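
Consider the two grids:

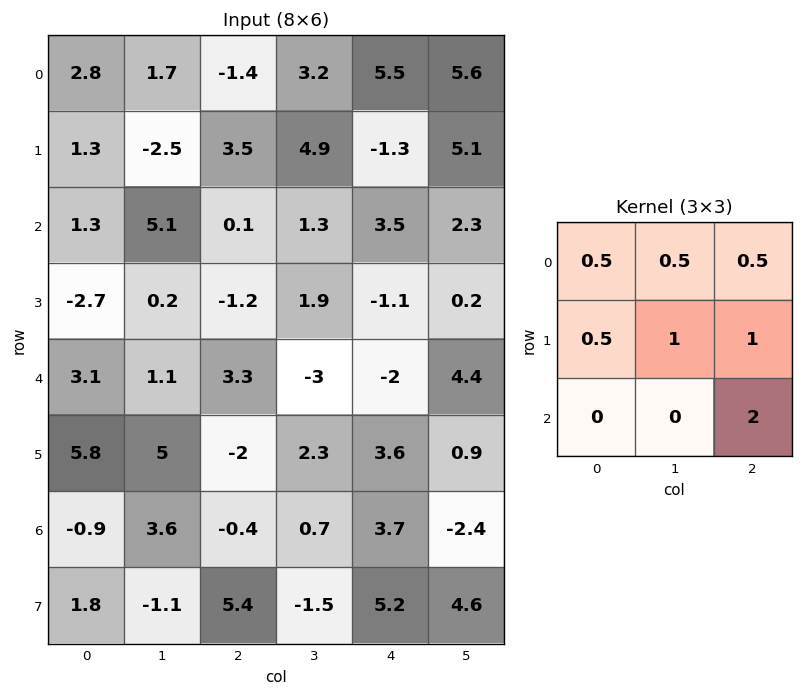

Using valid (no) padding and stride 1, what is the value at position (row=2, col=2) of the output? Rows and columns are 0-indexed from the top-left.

The receptive field on the input at this output position is [0.1 1.3 3.5 / -1.2 1.9 -1.1 / 3.3 -3 -2]. Elementwise product with the kernel and sum: 0.1·0.5 + 1.3·0.5 + 3.5·0.5 + -1.2·0.5 + 1.9·1 + -1.1·1 + -2·2.

-1.35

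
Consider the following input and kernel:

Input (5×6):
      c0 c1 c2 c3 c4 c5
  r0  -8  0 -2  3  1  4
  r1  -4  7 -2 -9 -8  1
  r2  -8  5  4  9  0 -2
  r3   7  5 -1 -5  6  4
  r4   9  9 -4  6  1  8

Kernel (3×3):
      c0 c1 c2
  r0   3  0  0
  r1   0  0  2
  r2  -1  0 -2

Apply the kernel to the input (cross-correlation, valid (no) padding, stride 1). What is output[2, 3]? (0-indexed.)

The receptive field on the input at this output position is [9 0 -2 / -5 6 4 / 6 1 8]. Elementwise product with the kernel and sum: 9·3 + 4·2 + 6·-1 + 8·-2.

13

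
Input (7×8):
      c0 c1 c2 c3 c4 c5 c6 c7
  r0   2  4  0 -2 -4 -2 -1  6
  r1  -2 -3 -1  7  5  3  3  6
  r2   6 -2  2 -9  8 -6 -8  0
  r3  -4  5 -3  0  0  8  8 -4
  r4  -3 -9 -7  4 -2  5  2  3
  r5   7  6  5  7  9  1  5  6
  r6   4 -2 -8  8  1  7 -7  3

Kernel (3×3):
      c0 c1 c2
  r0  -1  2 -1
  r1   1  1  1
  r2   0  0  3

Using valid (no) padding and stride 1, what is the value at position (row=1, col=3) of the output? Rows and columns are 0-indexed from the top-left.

The receptive field on the input at this output position is [7 5 3 / -9 8 -6 / 0 0 8]. Elementwise product with the kernel and sum: 7·-1 + 5·2 + 3·-1 + -9·1 + 8·1 + -6·1 + 8·3.

17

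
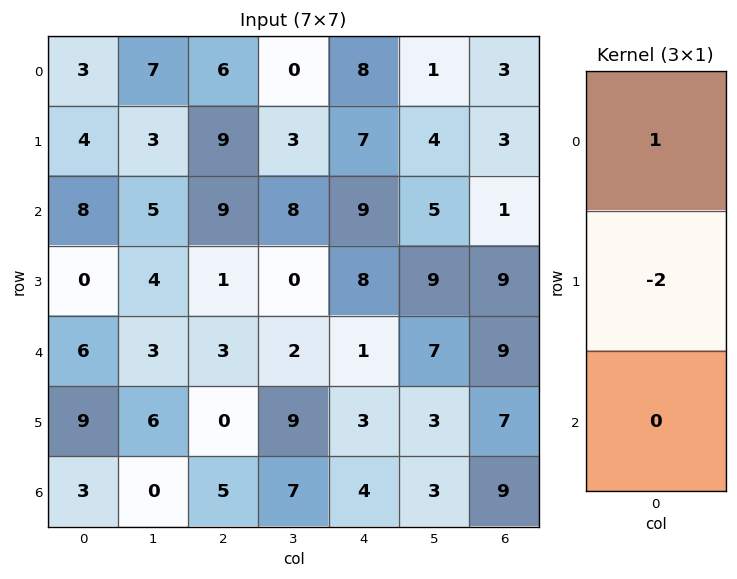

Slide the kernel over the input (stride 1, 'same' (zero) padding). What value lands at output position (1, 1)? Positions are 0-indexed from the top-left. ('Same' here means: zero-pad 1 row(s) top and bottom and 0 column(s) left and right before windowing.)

The receptive field on the zero-padded input at this output position is [7 / 3 / 5]. Elementwise product with the kernel and sum: 7·1 + 3·-2.

1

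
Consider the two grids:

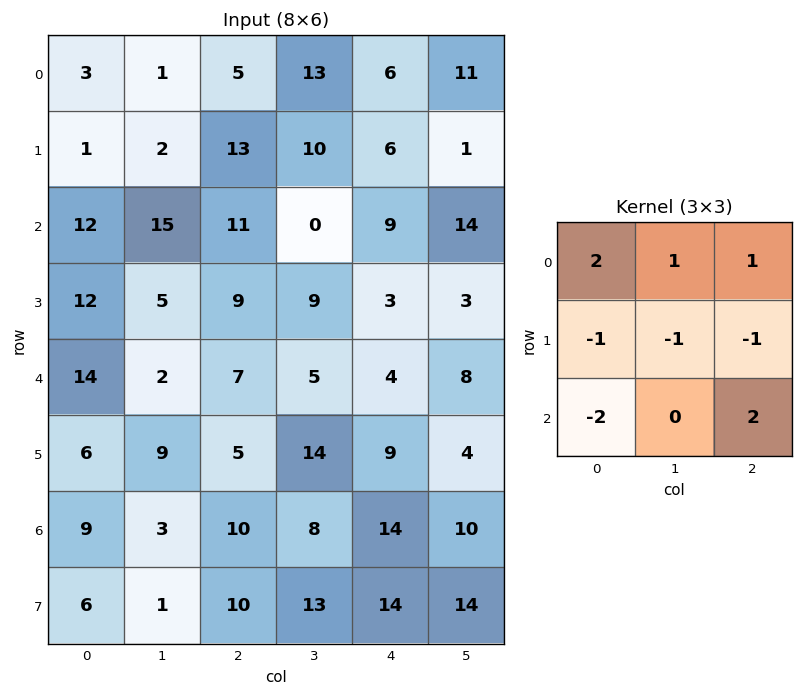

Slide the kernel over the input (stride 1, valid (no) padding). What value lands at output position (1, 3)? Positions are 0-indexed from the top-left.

The receptive field on the input at this output position is [10 6 1 / 0 9 14 / 9 3 3]. Elementwise product with the kernel and sum: 10·2 + 6·1 + 1·1 + 0·-1 + 9·-1 + 14·-1 + 9·-2 + 3·2.

-8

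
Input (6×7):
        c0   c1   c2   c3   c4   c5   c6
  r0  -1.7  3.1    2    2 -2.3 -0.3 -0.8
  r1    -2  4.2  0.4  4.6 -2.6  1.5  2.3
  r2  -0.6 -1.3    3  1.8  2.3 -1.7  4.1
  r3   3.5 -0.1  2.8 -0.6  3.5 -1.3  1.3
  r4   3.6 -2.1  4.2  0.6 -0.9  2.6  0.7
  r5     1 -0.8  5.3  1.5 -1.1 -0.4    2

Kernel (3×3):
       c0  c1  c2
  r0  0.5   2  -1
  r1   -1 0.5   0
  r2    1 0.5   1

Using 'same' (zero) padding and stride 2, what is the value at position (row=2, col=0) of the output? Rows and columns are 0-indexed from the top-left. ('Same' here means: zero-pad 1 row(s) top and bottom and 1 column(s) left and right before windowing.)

8.6

The receptive field on the zero-padded input at this output position is [0 3.5 -0.1 / 0 3.6 -2.1 / 0 1 -0.8]. Elementwise product with the kernel and sum: 0·0.5 + 3.5·2 + -0.1·-1 + 0·-1 + 3.6·0.5 + 0·1 + 1·0.5 + -0.8·1.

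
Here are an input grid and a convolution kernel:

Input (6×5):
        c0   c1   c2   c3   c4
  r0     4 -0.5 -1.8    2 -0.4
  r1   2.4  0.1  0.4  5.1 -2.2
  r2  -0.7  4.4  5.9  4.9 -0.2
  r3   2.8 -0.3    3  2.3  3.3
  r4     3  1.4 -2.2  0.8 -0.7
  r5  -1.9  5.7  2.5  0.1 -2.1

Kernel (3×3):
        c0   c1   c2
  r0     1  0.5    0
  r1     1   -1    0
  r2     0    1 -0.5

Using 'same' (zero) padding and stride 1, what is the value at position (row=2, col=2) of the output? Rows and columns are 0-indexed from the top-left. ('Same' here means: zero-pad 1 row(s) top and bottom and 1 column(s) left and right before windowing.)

0.65

The receptive field on the zero-padded input at this output position is [0.1 0.4 5.1 / 4.4 5.9 4.9 / -0.3 3 2.3]. Elementwise product with the kernel and sum: 0.1·1 + 0.4·0.5 + 4.4·1 + 5.9·-1 + 3·1 + 2.3·-0.5.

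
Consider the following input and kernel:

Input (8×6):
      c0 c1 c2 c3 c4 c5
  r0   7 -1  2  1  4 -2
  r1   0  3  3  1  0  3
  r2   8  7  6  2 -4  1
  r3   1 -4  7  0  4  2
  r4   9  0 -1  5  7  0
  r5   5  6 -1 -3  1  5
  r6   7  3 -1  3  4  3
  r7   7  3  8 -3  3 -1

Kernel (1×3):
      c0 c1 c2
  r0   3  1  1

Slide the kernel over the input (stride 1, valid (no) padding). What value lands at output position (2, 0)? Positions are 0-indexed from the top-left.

37

The receptive field on the input at this output position is [8 7 6]. Elementwise product with the kernel and sum: 8·3 + 7·1 + 6·1.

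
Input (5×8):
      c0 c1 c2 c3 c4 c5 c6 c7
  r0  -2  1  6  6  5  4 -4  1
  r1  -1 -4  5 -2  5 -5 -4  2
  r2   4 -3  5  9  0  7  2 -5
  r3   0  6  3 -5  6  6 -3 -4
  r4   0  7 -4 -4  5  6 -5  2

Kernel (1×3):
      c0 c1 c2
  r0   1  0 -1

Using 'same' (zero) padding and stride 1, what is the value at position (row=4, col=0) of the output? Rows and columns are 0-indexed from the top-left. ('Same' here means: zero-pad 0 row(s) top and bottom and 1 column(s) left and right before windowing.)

The receptive field on the zero-padded input at this output position is [0 0 7]. Elementwise product with the kernel and sum: 0·1 + 7·-1.

-7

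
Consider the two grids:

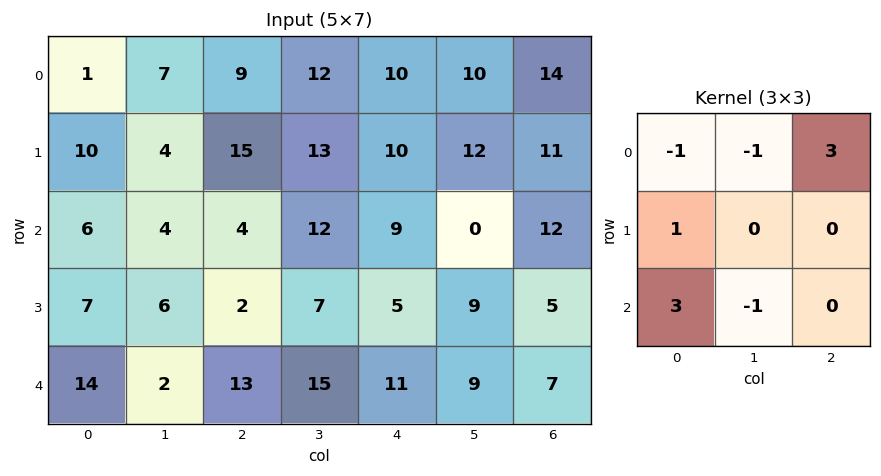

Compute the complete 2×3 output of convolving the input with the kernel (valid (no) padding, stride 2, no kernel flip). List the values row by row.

43 24 59
49 37 56

Output[0,0]: The receptive field on the input at this output position is [1 7 9 / 10 4 15 / 6 4 4]. Elementwise product with the kernel and sum: 1·-1 + 7·-1 + 9·3 + 10·1 + 6·3 + 4·-1.
Output[0,1]: The receptive field on the input at this output position is [9 12 10 / 15 13 10 / 4 12 9]. Elementwise product with the kernel and sum: 9·-1 + 12·-1 + 10·3 + 15·1 + 4·3 + 12·-1.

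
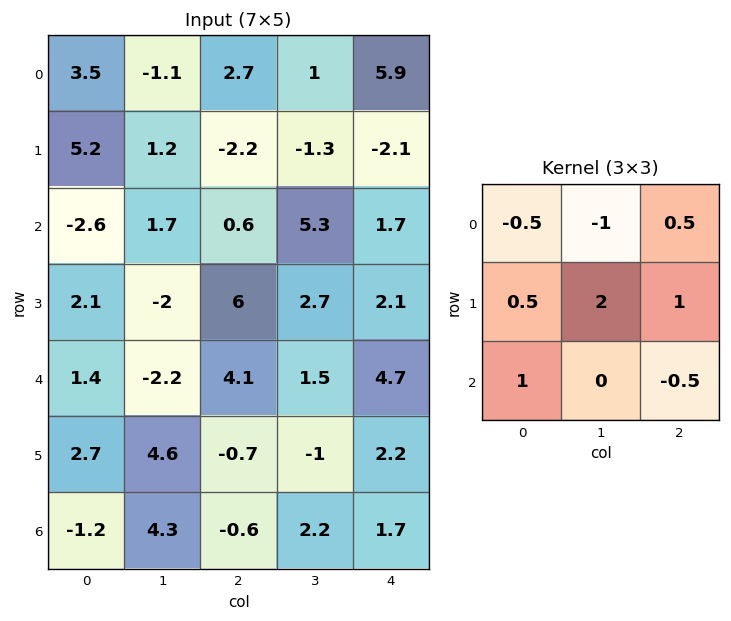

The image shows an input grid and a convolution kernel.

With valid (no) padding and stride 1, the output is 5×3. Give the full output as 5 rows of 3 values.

0.6 -7.7 -5.45
-3.1 4.95 18.9
2.3 11.95 7.5
7.4 10.05 3.3
12.5 0.85 -2.8

Output[0,0]: The receptive field on the input at this output position is [3.5 -1.1 2.7 / 5.2 1.2 -2.2 / -2.6 1.7 0.6]. Elementwise product with the kernel and sum: 3.5·-0.5 + -1.1·-1 + 2.7·0.5 + 5.2·0.5 + 1.2·2 + -2.2·1 + -2.6·1 + 0.6·-0.5.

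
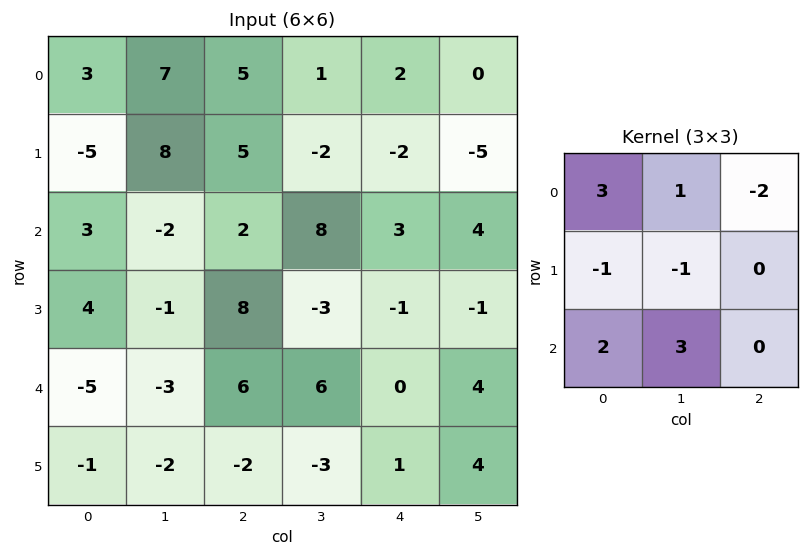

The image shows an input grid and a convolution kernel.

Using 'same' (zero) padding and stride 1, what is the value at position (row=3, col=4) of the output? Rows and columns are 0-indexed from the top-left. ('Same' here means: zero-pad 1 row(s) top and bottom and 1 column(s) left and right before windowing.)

The receptive field on the zero-padded input at this output position is [8 3 4 / -3 -1 -1 / 6 0 4]. Elementwise product with the kernel and sum: 8·3 + 3·1 + 4·-2 + -3·-1 + -1·-1 + 6·2 + 0·3.

35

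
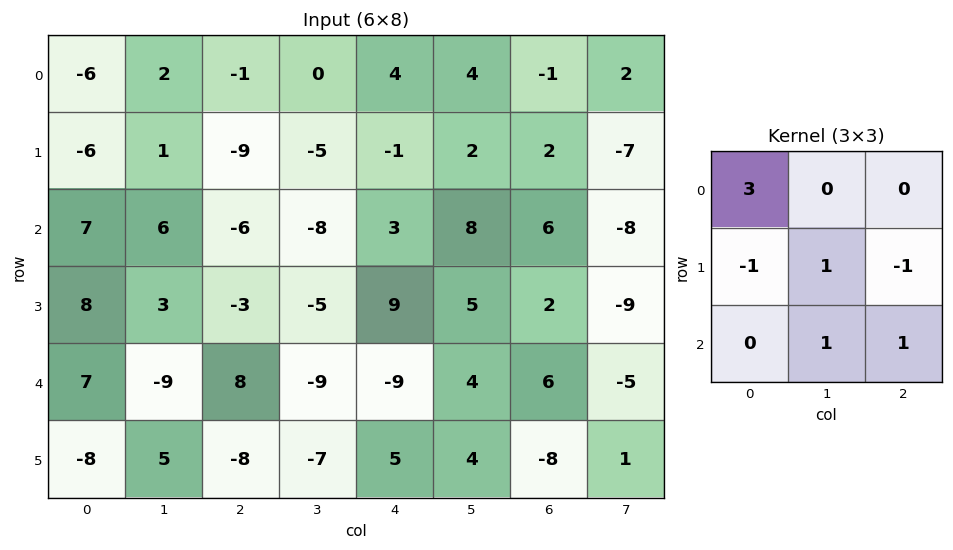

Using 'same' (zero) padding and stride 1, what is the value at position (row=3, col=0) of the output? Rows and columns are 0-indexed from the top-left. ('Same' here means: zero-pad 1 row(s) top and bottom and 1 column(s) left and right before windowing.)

The receptive field on the zero-padded input at this output position is [0 7 6 / 0 8 3 / 0 7 -9]. Elementwise product with the kernel and sum: 0·3 + 0·-1 + 8·1 + 3·-1 + 7·1 + -9·1.

3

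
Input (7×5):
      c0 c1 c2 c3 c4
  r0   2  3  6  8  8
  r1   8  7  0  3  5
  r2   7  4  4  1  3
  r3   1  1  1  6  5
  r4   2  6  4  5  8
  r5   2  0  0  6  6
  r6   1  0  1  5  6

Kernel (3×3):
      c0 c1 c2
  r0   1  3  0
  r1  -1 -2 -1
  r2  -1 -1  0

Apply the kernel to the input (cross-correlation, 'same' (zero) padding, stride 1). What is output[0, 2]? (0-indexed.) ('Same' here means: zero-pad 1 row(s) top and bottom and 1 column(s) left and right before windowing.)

The receptive field on the zero-padded input at this output position is [0 0 0 / 3 6 8 / 7 0 3]. Elementwise product with the kernel and sum: 0·1 + 0·3 + 3·-1 + 6·-2 + 8·-1 + 7·-1 + 0·-1.

-30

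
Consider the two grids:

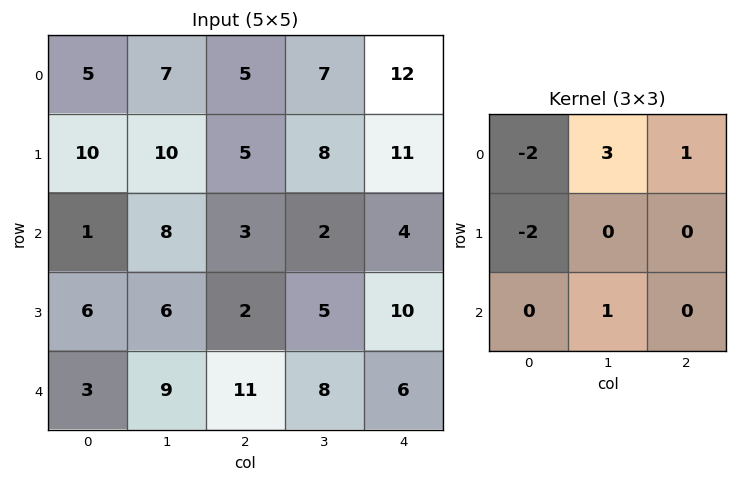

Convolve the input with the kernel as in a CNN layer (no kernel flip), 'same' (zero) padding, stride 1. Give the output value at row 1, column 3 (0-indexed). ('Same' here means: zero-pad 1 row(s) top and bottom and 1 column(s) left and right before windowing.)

15

The receptive field on the zero-padded input at this output position is [5 7 12 / 5 8 11 / 3 2 4]. Elementwise product with the kernel and sum: 5·-2 + 7·3 + 12·1 + 5·-2 + 2·1.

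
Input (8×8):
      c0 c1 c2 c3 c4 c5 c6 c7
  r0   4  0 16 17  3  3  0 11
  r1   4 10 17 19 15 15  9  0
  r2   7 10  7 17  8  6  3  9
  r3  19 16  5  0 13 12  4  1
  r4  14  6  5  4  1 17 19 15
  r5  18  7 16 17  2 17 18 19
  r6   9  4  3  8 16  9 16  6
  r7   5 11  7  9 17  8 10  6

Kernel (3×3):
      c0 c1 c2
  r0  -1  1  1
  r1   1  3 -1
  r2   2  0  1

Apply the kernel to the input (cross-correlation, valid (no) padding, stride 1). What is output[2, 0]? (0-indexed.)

105

The receptive field on the input at this output position is [7 10 7 / 19 16 5 / 14 6 5]. Elementwise product with the kernel and sum: 7·-1 + 10·1 + 7·1 + 19·1 + 16·3 + 5·-1 + 14·2 + 5·1.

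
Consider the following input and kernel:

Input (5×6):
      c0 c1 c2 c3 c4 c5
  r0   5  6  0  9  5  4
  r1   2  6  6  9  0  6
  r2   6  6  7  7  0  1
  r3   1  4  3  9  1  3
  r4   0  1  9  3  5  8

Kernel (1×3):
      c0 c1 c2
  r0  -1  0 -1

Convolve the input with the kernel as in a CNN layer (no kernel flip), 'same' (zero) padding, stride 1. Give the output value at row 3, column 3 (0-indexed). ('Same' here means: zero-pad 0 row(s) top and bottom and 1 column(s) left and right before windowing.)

The receptive field on the zero-padded input at this output position is [3 9 1]. Elementwise product with the kernel and sum: 3·-1 + 1·-1.

-4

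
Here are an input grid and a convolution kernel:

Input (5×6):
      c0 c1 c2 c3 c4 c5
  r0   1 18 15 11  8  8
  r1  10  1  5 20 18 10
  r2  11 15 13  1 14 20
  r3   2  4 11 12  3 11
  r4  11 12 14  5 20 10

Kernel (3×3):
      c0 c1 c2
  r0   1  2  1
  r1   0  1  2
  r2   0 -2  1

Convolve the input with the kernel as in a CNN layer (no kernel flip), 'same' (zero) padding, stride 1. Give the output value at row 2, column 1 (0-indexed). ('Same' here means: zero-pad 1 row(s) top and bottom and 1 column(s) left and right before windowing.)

The receptive field on the zero-padded input at this output position is [10 1 5 / 11 15 13 / 2 4 11]. Elementwise product with the kernel and sum: 10·1 + 1·2 + 5·1 + 15·1 + 13·2 + 4·-2 + 11·1.

61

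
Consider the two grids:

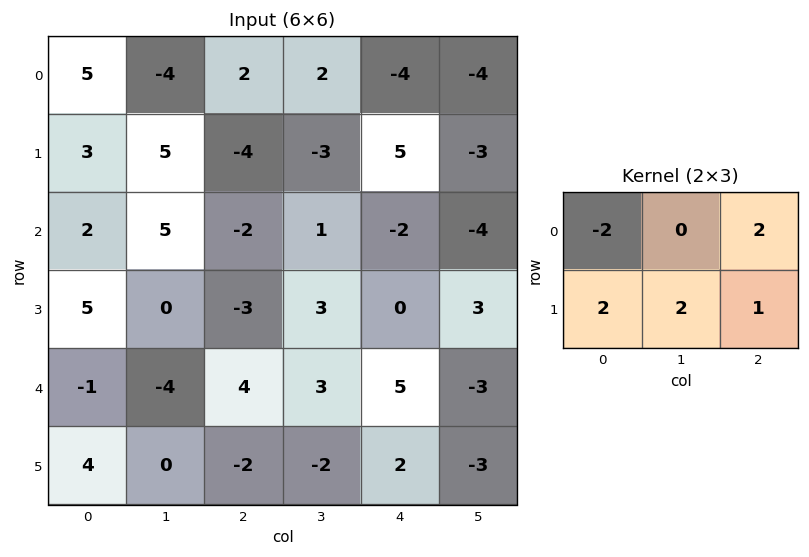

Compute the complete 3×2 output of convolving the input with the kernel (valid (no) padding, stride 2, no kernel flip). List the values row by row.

Output[0,0]: The receptive field on the input at this output position is [5 -4 2 / 3 5 -4]. Elementwise product with the kernel and sum: 5·-2 + 2·2 + 3·2 + 5·2 + -4·1.

6 -21
-1 0
16 -4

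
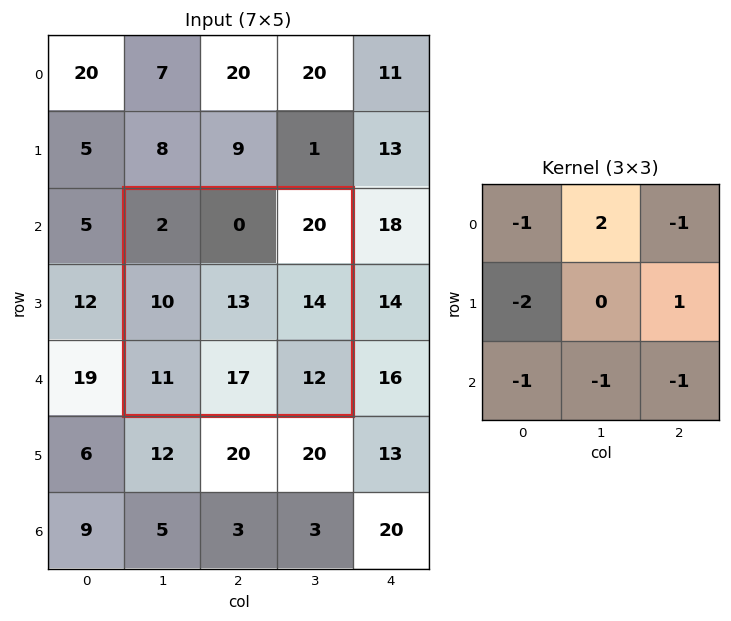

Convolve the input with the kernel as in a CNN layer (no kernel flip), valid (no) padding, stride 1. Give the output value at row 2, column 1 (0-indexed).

-68

The receptive field on the input at this output position is [2 0 20 / 10 13 14 / 11 17 12]. Elementwise product with the kernel and sum: 2·-1 + 0·2 + 20·-1 + 10·-2 + 14·1 + 11·-1 + 17·-1 + 12·-1.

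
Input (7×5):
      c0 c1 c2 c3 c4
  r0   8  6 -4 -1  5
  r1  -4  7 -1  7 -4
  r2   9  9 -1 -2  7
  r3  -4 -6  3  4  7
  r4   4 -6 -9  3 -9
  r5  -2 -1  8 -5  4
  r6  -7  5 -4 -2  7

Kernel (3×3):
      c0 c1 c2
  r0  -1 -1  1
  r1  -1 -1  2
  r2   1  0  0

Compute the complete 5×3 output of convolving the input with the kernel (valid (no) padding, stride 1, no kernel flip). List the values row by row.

Output[0,0]: The receptive field on the input at this output position is [8 6 -4 / -4 7 -1 / 9 9 -1]. Elementwise product with the kernel and sum: 8·-1 + 6·-1 + -4·1 + -4·-1 + 7·-1 + -1·2 + 9·1.

-14 14 -5
-28 -17 10
1 -5 8
-5 27 -4
5 6 -2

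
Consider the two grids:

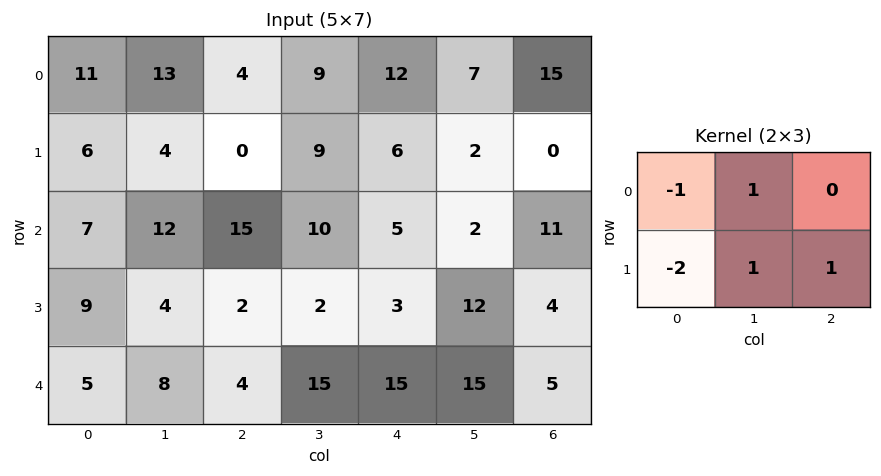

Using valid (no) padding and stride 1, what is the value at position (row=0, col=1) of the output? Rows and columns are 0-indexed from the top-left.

The receptive field on the input at this output position is [13 4 9 / 4 0 9]. Elementwise product with the kernel and sum: 13·-1 + 4·1 + 4·-2 + 0·1 + 9·1.

-8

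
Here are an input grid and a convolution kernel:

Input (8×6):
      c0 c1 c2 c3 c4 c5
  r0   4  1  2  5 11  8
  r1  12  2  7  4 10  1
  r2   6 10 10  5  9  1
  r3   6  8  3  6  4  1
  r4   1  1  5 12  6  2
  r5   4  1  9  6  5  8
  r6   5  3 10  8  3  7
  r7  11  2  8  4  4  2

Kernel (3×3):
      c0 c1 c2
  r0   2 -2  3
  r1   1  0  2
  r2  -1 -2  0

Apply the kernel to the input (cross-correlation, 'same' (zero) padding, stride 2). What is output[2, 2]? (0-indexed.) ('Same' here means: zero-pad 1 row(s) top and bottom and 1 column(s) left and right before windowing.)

7

The receptive field on the zero-padded input at this output position is [6 4 1 / 12 6 2 / 6 5 8]. Elementwise product with the kernel and sum: 6·2 + 4·-2 + 1·3 + 12·1 + 2·2 + 6·-1 + 5·-2.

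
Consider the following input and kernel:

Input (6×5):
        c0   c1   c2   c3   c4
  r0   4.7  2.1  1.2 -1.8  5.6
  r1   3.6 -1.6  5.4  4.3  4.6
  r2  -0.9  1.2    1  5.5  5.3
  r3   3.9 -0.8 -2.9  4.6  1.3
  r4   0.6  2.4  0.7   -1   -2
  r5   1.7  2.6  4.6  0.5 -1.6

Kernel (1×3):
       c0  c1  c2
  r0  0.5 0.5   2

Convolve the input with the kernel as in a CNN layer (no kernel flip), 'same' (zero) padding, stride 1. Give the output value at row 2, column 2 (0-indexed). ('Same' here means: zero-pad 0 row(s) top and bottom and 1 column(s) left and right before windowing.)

12.1

The receptive field on the zero-padded input at this output position is [1.2 1 5.5]. Elementwise product with the kernel and sum: 1.2·0.5 + 1·0.5 + 5.5·2.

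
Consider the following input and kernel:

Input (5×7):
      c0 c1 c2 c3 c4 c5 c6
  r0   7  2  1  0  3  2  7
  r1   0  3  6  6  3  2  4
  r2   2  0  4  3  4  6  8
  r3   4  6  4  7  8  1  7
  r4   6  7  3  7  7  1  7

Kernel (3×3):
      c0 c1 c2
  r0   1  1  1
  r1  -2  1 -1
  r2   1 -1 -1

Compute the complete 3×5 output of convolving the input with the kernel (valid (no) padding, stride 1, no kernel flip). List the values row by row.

Output[0,0]: The receptive field on the input at this output position is [7 2 1 / 0 3 6 / 2 0 4]. Elementwise product with the kernel and sum: 7·1 + 2·1 + 1·1 + 0·-2 + 3·1 + 6·-1 + 2·1 + 0·-1 + 4·-1.
Output[0,1]: The receptive field on the input at this output position is [2 1 0 / 3 6 6 / 0 4 3]. Elementwise product with the kernel and sum: 2·1 + 1·1 + 0·1 + 3·-2 + 6·1 + 6·-1 + 0·1 + 4·-1 + 3·-1.

5 -10 -8 -13 -6
-5 11 -5 1 -1
-4 -11 -9 5 -5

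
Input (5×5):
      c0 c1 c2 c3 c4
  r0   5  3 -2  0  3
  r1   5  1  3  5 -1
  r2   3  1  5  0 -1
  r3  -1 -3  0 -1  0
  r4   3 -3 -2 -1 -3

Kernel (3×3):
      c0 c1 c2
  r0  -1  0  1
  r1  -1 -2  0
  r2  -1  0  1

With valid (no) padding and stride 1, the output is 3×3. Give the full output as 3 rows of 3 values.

Output[0,0]: The receptive field on the input at this output position is [5 3 -2 / 5 1 3 / 3 1 5]. Elementwise product with the kernel and sum: 5·-1 + -2·1 + 5·-1 + 1·-2 + 3·-1 + 5·1.
Output[0,1]: The receptive field on the input at this output position is [3 -2 0 / 1 3 5 / 1 5 0]. Elementwise product with the kernel and sum: 3·-1 + 0·1 + 1·-1 + 3·-2 + 1·-1 + 0·1.

-12 -11 -14
-6 -5 -9
4 4 -5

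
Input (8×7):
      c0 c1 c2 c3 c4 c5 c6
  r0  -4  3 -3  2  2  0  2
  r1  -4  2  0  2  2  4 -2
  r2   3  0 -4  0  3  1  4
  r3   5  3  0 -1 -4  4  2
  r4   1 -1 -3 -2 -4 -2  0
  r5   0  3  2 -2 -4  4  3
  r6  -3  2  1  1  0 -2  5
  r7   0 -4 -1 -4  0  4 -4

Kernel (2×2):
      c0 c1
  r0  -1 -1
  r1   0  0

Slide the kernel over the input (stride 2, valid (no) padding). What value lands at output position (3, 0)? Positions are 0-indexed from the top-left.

The receptive field on the input at this output position is [-3 2 / 0 -4]. Elementwise product with the kernel and sum: -3·-1 + 2·-1.

1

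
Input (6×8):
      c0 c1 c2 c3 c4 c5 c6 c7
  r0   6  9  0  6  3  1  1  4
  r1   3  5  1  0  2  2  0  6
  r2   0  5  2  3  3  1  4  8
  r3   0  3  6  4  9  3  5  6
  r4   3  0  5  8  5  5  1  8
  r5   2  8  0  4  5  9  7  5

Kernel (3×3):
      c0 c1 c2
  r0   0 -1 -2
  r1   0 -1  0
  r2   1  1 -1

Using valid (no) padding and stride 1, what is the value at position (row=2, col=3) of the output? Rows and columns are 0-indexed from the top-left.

The receptive field on the input at this output position is [3 3 1 / 4 9 3 / 8 5 5]. Elementwise product with the kernel and sum: 3·-1 + 1·-2 + 9·-1 + 8·1 + 5·1 + 5·-1.

-6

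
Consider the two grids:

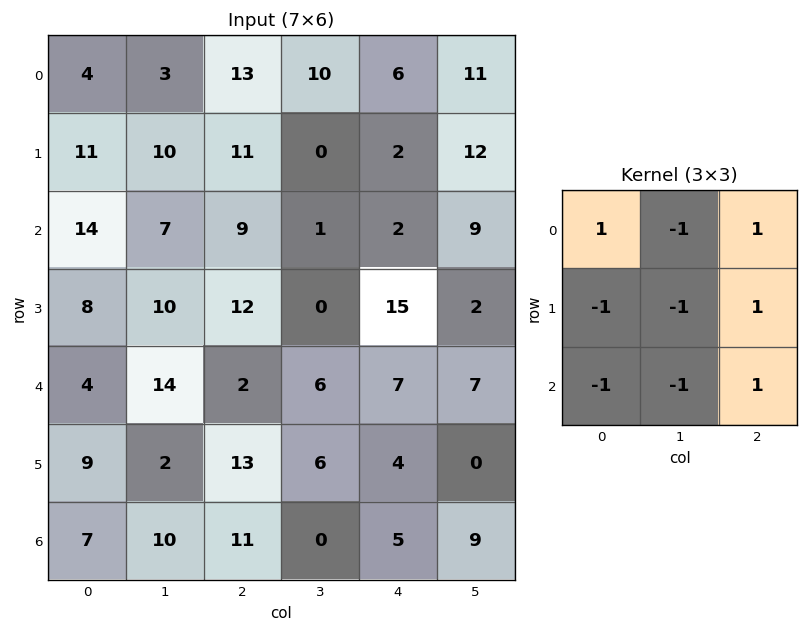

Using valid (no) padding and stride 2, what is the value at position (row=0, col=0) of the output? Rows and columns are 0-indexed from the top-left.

The receptive field on the input at this output position is [4 3 13 / 11 10 11 / 14 7 9]. Elementwise product with the kernel and sum: 4·1 + 3·-1 + 13·1 + 11·-1 + 10·-1 + 11·1 + 14·-1 + 7·-1 + 9·1.

-8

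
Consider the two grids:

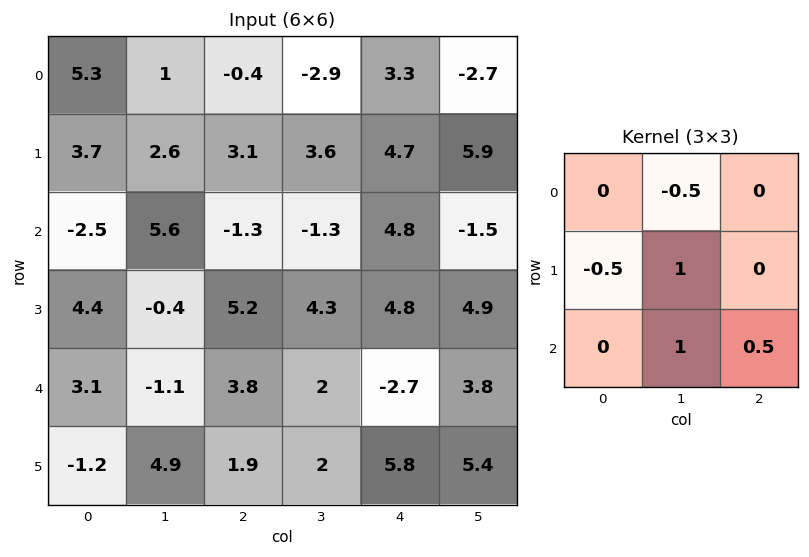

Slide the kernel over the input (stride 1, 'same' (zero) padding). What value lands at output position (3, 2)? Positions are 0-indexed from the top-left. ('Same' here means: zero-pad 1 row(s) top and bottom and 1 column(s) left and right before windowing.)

The receptive field on the zero-padded input at this output position is [5.6 -1.3 -1.3 / -0.4 5.2 4.3 / -1.1 3.8 2]. Elementwise product with the kernel and sum: -1.3·-0.5 + -0.4·-0.5 + 5.2·1 + 3.8·1 + 2·0.5.

10.85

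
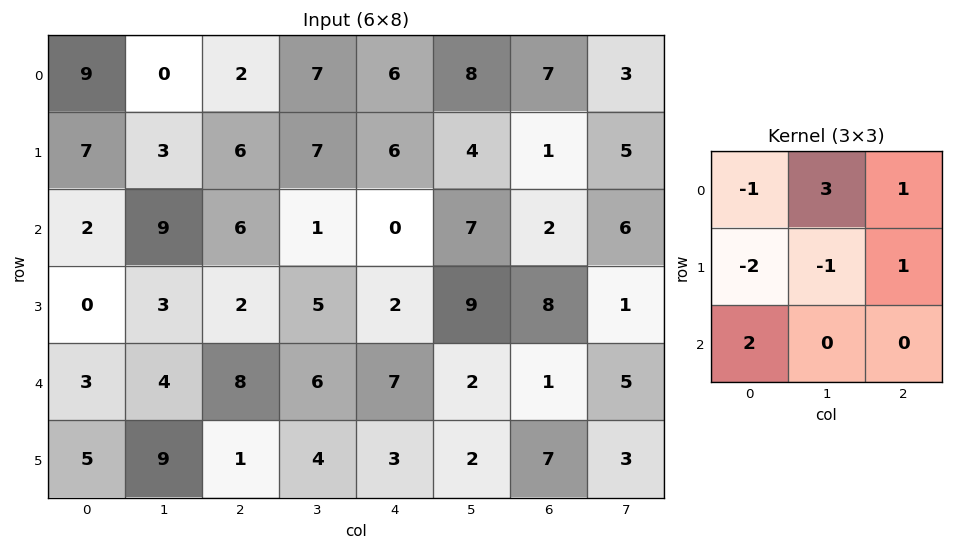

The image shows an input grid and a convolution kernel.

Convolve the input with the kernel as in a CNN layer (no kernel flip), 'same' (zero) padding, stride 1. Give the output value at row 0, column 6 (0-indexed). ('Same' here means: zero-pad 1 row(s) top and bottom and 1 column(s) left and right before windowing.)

-12

The receptive field on the zero-padded input at this output position is [0 0 0 / 8 7 3 / 4 1 5]. Elementwise product with the kernel and sum: 0·-1 + 0·3 + 0·1 + 8·-2 + 7·-1 + 3·1 + 4·2.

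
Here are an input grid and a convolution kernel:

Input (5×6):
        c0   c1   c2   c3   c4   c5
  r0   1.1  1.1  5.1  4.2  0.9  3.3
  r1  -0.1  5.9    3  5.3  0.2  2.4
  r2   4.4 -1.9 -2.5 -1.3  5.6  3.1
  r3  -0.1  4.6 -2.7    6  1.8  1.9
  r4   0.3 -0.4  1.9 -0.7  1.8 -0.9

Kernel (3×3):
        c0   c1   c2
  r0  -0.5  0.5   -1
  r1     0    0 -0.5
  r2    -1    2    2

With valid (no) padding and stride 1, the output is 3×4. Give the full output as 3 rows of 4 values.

Output[0,0]: The receptive field on the input at this output position is [1.1 1.1 5.1 / -0.1 5.9 3 / 4.4 -1.9 -2.5]. Elementwise product with the kernel and sum: 1.1·-0.5 + 1.1·0.5 + 5.1·-1 + 3·-0.5 + 4.4·-1 + -1.9·2 + -2.5·2.
Output[0,1]: The receptive field on the input at this output position is [1.1 5.1 4.2 / 5.9 3 5.3 / -1.9 -2.5 -1.3]. Elementwise product with the kernel and sum: 1.1·-0.5 + 5.1·0.5 + 4.2·-1 + 5.3·-0.5 + -1.9·-1 + -2.5·2 + -1.3·2.

-19.8 -10.55 9.65 12.55
5.15 -4.1 16.45 -5.1
3.4 0.8 -5.6 1.9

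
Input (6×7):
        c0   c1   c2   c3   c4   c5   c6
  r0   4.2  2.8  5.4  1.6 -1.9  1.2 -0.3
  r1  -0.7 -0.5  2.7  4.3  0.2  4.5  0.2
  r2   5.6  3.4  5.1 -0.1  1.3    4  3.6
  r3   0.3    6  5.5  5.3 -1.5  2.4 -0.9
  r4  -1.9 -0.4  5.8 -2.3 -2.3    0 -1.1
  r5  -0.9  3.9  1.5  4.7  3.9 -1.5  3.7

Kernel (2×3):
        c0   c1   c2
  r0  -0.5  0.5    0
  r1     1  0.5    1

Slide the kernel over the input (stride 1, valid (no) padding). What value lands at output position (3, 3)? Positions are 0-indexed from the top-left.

The receptive field on the input at this output position is [5.3 -1.5 2.4 / -2.3 -2.3 0]. Elementwise product with the kernel and sum: 5.3·-0.5 + -1.5·0.5 + -2.3·1 + -2.3·0.5 + 0·1.

-6.85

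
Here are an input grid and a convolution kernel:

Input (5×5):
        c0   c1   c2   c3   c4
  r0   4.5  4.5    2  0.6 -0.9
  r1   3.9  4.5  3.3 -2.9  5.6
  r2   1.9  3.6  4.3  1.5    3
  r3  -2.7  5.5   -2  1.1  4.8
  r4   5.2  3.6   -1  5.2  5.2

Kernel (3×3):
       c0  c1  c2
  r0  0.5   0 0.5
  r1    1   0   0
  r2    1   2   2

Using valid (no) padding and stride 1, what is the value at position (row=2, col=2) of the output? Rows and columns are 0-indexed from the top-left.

21.45

The receptive field on the input at this output position is [4.3 1.5 3 / -2 1.1 4.8 / -1 5.2 5.2]. Elementwise product with the kernel and sum: 4.3·0.5 + 3·0.5 + -2·1 + -1·1 + 5.2·2 + 5.2·2.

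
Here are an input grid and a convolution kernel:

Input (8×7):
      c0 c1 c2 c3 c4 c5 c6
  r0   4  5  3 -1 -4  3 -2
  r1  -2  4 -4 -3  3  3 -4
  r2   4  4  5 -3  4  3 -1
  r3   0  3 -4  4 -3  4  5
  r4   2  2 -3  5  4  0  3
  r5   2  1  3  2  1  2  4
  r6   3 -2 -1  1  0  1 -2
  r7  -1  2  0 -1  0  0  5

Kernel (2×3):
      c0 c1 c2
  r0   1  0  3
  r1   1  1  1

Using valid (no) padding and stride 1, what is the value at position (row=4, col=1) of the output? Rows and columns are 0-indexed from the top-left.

The receptive field on the input at this output position is [2 -3 5 / 1 3 2]. Elementwise product with the kernel and sum: 2·1 + 5·3 + 1·1 + 3·1 + 2·1.

23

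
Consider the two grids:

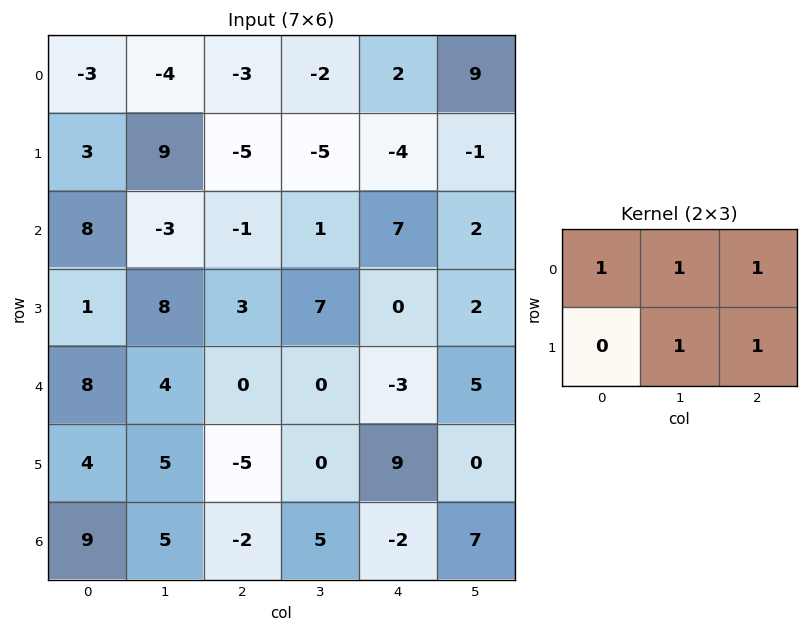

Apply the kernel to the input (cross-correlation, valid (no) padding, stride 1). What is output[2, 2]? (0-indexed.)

14

The receptive field on the input at this output position is [-1 1 7 / 3 7 0]. Elementwise product with the kernel and sum: -1·1 + 1·1 + 7·1 + 7·1 + 0·1.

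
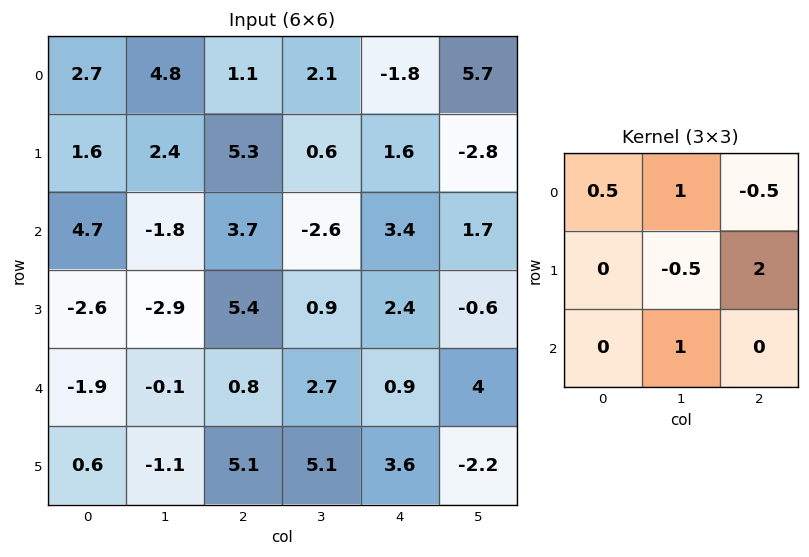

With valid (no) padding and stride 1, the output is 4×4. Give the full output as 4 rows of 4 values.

Output[0,0]: The receptive field on the input at this output position is [2.7 4.8 1.1 / 1.6 2.4 5.3 / 4.7 -1.8 3.7]. Elementwise product with the kernel and sum: 2.7·0.5 + 4.8·1 + 1.1·-0.5 + 2.4·-0.5 + 5.3·2 + -1.8·1.
Output[0,1]: The receptive field on the input at this output position is [4.8 1.1 2.1 / 2.4 5.3 0.6 / -1.8 3.7 -2.6]. Elementwise product with the kernel and sum: 4.8·0.5 + 1.1·1 + 2.1·-0.5 + 5.3·-0.5 + 0.6·2 + 3.7·1.

13.2 4.7 3.85 -6.6
5.95 4.55 11.45 7.4
10.85 4 4.6 -0.25
-6.35 13.6 7.95 14.3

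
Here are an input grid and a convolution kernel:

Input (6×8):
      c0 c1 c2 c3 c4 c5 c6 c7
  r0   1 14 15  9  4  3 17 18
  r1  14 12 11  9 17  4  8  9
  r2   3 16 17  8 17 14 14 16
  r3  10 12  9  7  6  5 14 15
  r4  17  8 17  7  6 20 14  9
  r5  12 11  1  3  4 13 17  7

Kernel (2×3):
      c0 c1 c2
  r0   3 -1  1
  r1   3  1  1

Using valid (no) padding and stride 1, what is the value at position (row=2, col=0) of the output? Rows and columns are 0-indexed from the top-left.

61

The receptive field on the input at this output position is [3 16 17 / 10 12 9]. Elementwise product with the kernel and sum: 3·3 + 16·-1 + 17·1 + 10·3 + 12·1 + 9·1.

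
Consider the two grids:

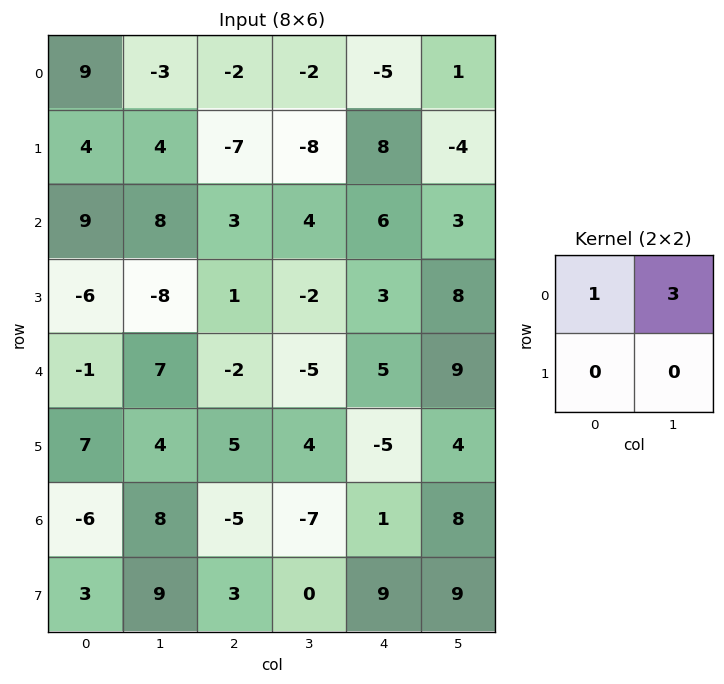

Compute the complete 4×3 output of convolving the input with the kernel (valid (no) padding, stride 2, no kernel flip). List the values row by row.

Output[0,0]: The receptive field on the input at this output position is [9 -3 / 4 4]. Elementwise product with the kernel and sum: 9·1 + -3·3.

0 -8 -2
33 15 15
20 -17 32
18 -26 25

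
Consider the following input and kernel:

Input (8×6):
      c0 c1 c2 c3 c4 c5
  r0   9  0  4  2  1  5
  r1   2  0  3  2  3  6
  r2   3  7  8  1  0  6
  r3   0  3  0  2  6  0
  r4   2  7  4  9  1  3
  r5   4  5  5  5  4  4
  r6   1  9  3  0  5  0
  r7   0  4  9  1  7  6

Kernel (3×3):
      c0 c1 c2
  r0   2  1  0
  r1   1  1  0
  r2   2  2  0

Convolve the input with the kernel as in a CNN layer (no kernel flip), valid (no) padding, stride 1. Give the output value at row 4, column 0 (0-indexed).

The receptive field on the input at this output position is [2 7 4 / 4 5 5 / 1 9 3]. Elementwise product with the kernel and sum: 2·2 + 7·1 + 4·1 + 5·1 + 1·2 + 9·2.

40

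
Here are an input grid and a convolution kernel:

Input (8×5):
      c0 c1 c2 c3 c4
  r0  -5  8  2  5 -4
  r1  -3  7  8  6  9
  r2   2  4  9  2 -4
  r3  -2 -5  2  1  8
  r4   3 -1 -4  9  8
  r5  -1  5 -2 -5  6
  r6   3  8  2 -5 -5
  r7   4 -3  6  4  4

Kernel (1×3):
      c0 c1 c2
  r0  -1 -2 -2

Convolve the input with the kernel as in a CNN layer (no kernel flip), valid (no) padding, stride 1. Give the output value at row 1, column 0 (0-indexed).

The receptive field on the input at this output position is [-3 7 8]. Elementwise product with the kernel and sum: -3·-1 + 7·-2 + 8·-2.

-27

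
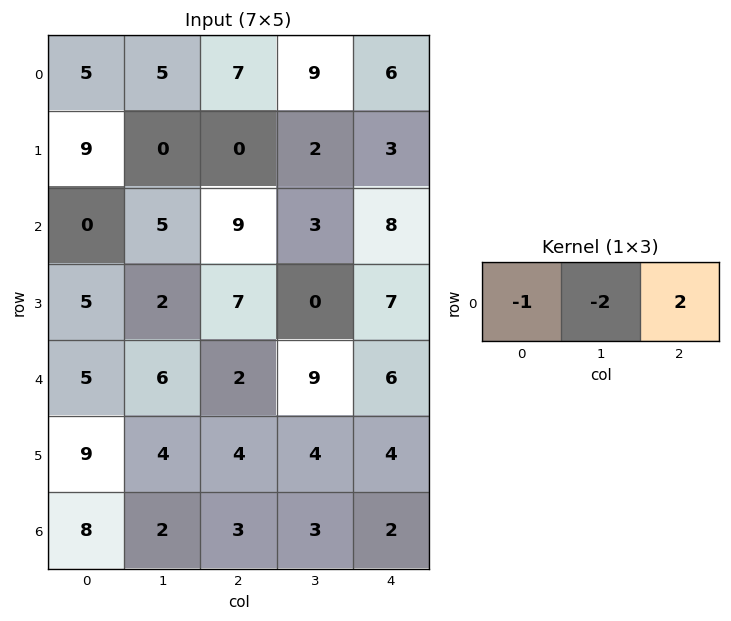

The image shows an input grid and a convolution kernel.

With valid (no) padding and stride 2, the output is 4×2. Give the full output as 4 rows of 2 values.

Output[0,0]: The receptive field on the input at this output position is [5 5 7]. Elementwise product with the kernel and sum: 5·-1 + 5·-2 + 7·2.

-1 -13
8 1
-13 -8
-6 -5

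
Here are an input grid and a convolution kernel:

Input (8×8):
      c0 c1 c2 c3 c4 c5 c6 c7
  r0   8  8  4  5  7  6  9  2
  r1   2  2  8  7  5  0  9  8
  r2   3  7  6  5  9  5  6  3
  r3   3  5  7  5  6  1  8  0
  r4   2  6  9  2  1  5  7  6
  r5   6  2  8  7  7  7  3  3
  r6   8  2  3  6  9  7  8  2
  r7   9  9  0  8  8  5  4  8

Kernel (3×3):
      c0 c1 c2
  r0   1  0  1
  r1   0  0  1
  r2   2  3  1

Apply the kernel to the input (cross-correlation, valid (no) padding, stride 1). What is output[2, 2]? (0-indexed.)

46

The receptive field on the input at this output position is [6 5 9 / 7 5 6 / 9 2 1]. Elementwise product with the kernel and sum: 6·1 + 9·1 + 6·1 + 9·2 + 2·3 + 1·1.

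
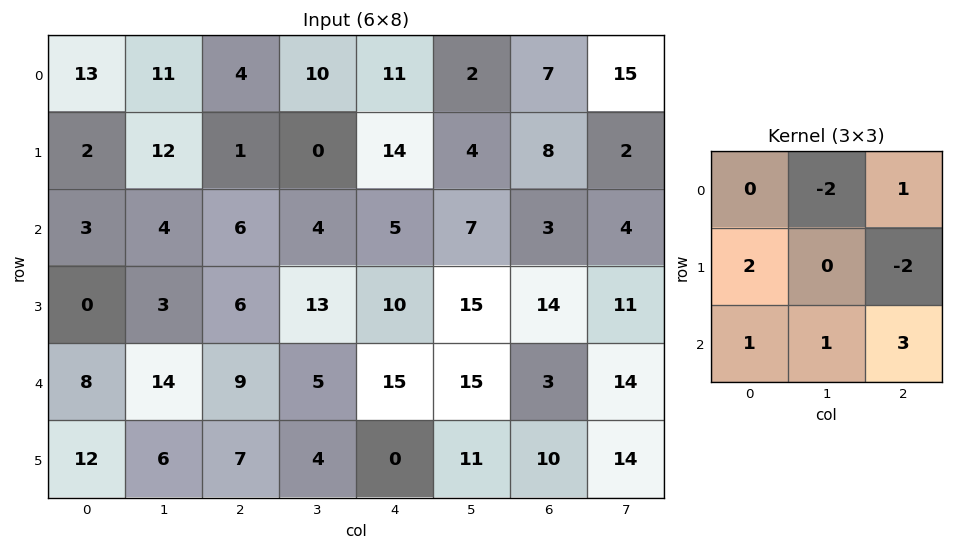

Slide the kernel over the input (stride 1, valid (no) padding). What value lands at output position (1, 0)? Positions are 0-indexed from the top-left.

The receptive field on the input at this output position is [2 12 1 / 3 4 6 / 0 3 6]. Elementwise product with the kernel and sum: 12·-2 + 1·1 + 3·2 + 6·-2 + 0·1 + 3·1 + 6·3.

-8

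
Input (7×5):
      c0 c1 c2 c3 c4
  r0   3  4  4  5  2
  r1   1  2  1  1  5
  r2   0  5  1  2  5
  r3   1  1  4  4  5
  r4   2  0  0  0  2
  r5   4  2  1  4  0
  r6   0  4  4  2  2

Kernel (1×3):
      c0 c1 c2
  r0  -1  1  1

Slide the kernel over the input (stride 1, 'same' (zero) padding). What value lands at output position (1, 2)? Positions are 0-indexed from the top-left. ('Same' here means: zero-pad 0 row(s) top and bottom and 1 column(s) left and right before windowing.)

0

The receptive field on the zero-padded input at this output position is [2 1 1]. Elementwise product with the kernel and sum: 2·-1 + 1·1 + 1·1.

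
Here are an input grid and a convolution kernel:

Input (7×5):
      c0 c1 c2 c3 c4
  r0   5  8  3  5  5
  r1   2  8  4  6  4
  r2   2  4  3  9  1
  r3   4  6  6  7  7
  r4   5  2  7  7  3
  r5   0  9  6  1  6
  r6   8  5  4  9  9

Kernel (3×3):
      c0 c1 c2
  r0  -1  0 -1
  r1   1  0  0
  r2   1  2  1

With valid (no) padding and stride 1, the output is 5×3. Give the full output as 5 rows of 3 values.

Output[0,0]: The receptive field on the input at this output position is [5 8 3 / 2 8 4 / 2 4 3]. Elementwise product with the kernel and sum: 5·-1 + 3·-1 + 2·1 + 2·1 + 4·2 + 3·1.

7 14 18
18 15 22
15 16 26
19 11 8
10 22 27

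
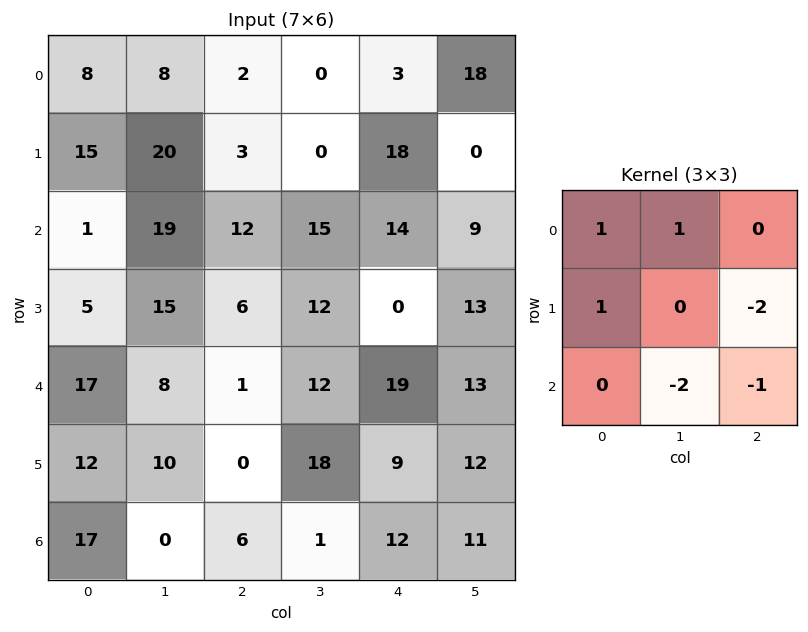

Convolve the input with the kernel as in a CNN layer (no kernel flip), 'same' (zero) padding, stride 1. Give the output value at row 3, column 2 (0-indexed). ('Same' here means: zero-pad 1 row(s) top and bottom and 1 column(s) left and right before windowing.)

8

The receptive field on the zero-padded input at this output position is [19 12 15 / 15 6 12 / 8 1 12]. Elementwise product with the kernel and sum: 19·1 + 12·1 + 15·1 + 12·-2 + 1·-2 + 12·-1.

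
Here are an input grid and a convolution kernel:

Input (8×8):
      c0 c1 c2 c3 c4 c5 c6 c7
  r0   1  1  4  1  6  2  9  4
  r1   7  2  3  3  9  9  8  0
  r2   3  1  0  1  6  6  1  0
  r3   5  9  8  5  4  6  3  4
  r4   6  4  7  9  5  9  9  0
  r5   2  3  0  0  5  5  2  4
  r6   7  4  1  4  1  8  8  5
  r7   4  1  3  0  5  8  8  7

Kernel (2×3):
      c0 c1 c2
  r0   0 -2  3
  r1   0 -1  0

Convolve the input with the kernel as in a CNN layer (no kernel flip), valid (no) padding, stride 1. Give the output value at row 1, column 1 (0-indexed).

The receptive field on the input at this output position is [2 3 3 / 1 0 1]. Elementwise product with the kernel and sum: 3·-2 + 3·3 + 0·-1.

3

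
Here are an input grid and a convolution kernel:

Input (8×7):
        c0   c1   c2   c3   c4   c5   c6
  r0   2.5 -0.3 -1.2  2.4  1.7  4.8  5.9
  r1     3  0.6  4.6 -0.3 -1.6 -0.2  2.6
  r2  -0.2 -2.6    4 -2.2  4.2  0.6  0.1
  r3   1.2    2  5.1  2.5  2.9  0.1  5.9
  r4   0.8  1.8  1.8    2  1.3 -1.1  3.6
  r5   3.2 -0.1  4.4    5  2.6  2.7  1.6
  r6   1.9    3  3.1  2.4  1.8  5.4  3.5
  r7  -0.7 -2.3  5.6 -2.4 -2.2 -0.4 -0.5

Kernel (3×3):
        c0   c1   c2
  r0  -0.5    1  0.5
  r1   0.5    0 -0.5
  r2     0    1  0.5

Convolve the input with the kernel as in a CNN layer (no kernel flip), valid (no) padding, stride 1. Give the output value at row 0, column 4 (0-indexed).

The receptive field on the input at this output position is [1.7 4.8 5.9 / -1.6 -0.2 2.6 / 4.2 0.6 0.1]. Elementwise product with the kernel and sum: 1.7·-0.5 + 4.8·1 + 5.9·0.5 + -1.6·0.5 + 2.6·-0.5 + 0.6·1 + 0.1·0.5.

5.45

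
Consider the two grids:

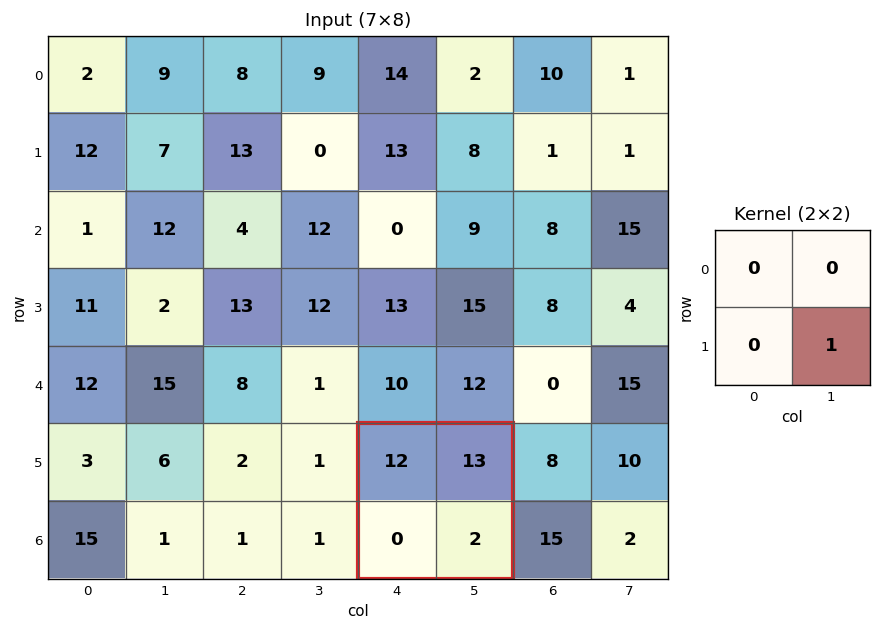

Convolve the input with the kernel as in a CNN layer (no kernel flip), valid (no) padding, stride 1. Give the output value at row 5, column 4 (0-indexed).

The receptive field on the input at this output position is [12 13 / 0 2]. Elementwise product with the kernel and sum: 2·1.

2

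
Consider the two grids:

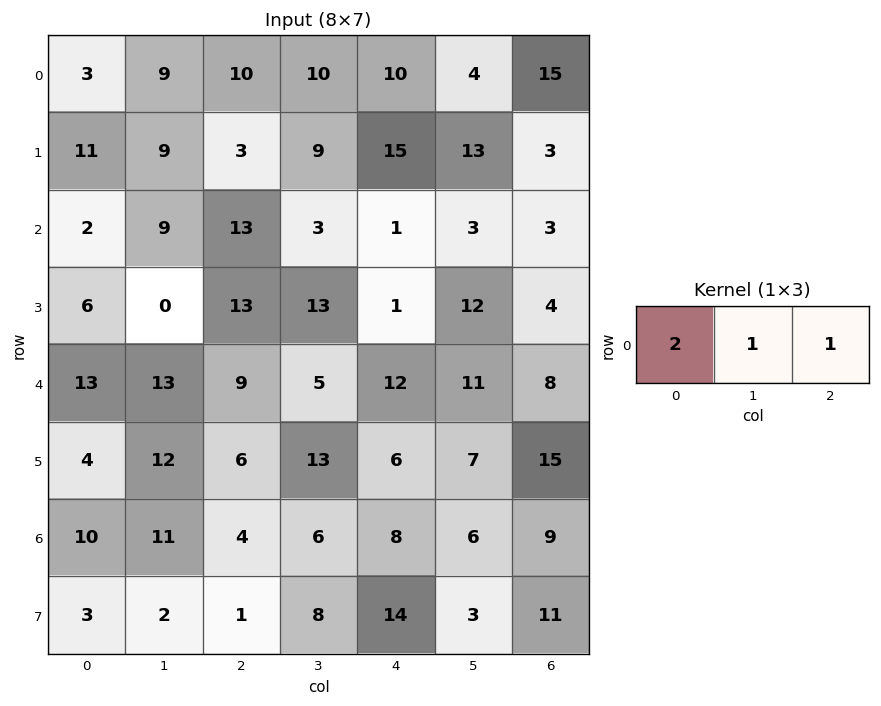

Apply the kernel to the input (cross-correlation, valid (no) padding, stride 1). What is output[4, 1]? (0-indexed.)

40

The receptive field on the input at this output position is [13 9 5]. Elementwise product with the kernel and sum: 13·2 + 9·1 + 5·1.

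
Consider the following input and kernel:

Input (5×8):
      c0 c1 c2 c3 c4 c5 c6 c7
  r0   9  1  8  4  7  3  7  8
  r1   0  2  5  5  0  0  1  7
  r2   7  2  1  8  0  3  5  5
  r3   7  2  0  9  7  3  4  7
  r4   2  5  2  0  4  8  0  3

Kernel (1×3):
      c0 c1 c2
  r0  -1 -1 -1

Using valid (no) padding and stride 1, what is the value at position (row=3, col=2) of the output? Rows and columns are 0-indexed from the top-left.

-16

The receptive field on the input at this output position is [0 9 7]. Elementwise product with the kernel and sum: 0·-1 + 9·-1 + 7·-1.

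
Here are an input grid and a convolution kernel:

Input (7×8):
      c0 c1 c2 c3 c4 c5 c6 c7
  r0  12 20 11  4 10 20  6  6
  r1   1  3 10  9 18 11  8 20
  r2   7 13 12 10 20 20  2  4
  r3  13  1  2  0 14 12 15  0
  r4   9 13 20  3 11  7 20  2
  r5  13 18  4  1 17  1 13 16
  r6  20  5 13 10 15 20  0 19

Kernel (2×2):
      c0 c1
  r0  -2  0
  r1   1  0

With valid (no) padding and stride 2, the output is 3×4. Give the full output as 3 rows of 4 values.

Output[0,0]: The receptive field on the input at this output position is [12 20 / 1 3]. Elementwise product with the kernel and sum: 12·-2 + 1·1.
Output[0,1]: The receptive field on the input at this output position is [11 4 / 10 9]. Elementwise product with the kernel and sum: 11·-2 + 10·1.

-23 -12 -2 -4
-1 -22 -26 11
-5 -36 -5 -27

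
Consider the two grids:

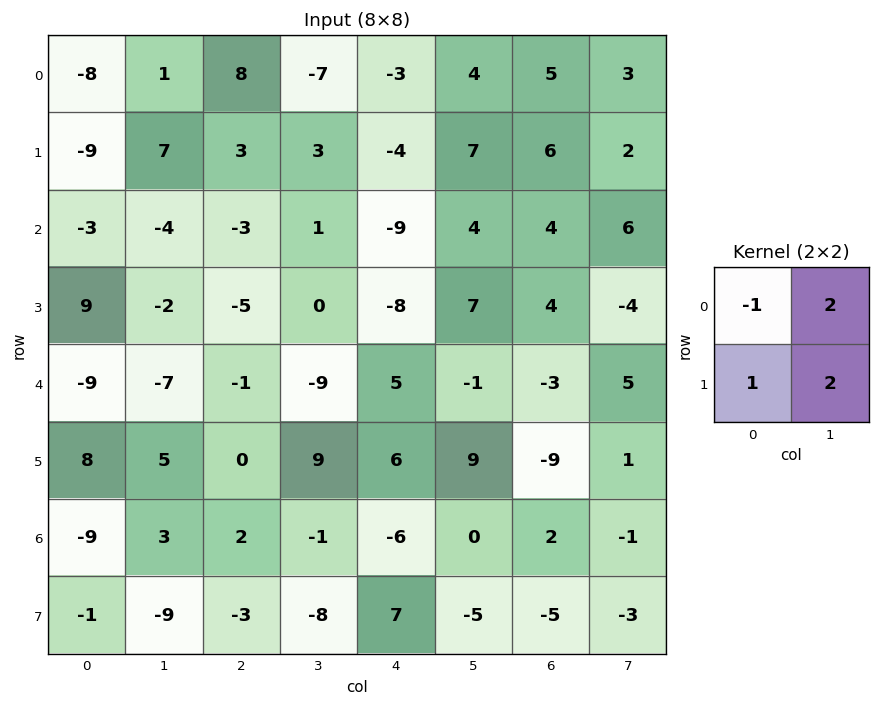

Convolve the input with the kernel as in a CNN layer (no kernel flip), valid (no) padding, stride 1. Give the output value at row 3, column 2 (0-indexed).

-14

The receptive field on the input at this output position is [-5 0 / -1 -9]. Elementwise product with the kernel and sum: -5·-1 + 0·2 + -1·1 + -9·2.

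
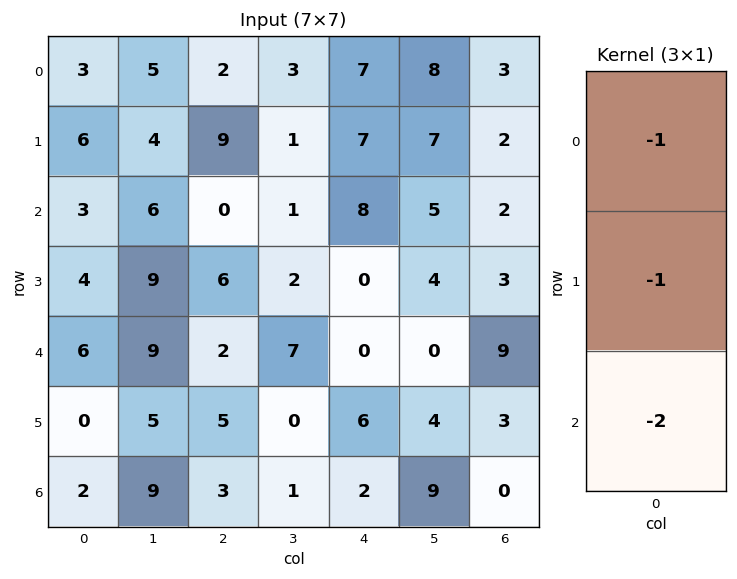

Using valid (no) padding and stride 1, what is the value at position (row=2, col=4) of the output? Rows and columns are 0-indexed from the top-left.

-8

The receptive field on the input at this output position is [8 / 0 / 0]. Elementwise product with the kernel and sum: 8·-1 + 0·-1 + 0·-2.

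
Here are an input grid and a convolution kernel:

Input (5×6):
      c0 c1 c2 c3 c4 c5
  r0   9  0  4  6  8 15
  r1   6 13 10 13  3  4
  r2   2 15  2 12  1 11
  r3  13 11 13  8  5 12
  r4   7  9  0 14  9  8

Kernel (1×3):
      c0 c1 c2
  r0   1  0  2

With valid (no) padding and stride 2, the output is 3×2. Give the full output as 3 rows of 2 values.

17 20
6 4
7 18

Output[0,0]: The receptive field on the input at this output position is [9 0 4]. Elementwise product with the kernel and sum: 9·1 + 4·2.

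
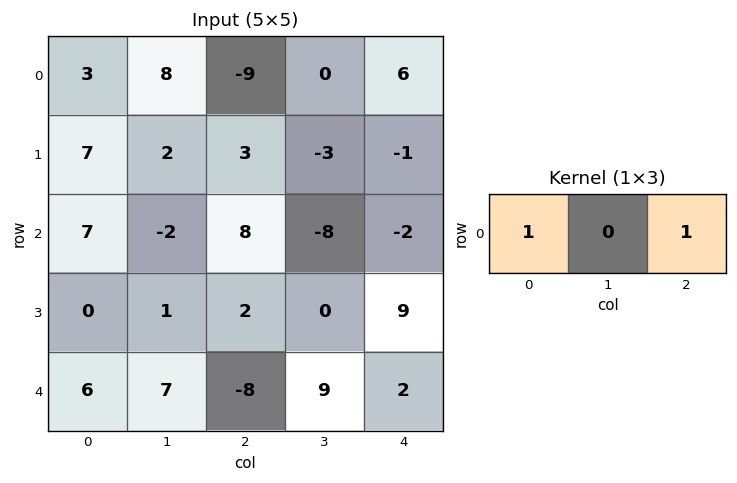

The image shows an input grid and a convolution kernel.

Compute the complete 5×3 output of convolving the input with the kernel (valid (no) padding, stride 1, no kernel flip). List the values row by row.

-6 8 -3
10 -1 2
15 -10 6
2 1 11
-2 16 -6

Output[0,0]: The receptive field on the input at this output position is [3 8 -9]. Elementwise product with the kernel and sum: 3·1 + -9·1.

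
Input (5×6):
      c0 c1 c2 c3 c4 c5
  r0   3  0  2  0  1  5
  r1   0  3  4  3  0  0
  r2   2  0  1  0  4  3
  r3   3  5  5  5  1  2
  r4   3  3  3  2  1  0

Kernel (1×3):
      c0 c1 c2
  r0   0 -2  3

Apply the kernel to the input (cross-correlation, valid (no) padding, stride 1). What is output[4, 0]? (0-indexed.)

The receptive field on the input at this output position is [3 3 3]. Elementwise product with the kernel and sum: 3·-2 + 3·3.

3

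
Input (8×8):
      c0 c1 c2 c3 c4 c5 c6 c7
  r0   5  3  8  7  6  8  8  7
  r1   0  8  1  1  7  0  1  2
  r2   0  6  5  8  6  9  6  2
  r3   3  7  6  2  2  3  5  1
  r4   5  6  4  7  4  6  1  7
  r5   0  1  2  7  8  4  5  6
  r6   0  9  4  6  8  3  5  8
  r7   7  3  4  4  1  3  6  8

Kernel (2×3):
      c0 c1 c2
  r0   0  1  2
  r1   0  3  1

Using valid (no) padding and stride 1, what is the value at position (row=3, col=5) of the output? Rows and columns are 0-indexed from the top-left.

17

The receptive field on the input at this output position is [3 5 1 / 6 1 7]. Elementwise product with the kernel and sum: 5·1 + 1·2 + 1·3 + 7·1.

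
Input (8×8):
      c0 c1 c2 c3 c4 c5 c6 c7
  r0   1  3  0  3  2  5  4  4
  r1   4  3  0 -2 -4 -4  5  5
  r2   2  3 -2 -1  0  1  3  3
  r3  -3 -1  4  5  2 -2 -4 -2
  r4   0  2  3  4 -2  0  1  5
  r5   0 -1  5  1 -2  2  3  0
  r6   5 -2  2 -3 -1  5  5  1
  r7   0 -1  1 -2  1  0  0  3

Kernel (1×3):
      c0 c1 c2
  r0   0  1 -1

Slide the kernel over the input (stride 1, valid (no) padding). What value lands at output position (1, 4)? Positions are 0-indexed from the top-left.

The receptive field on the input at this output position is [-4 -4 5]. Elementwise product with the kernel and sum: -4·1 + 5·-1.

-9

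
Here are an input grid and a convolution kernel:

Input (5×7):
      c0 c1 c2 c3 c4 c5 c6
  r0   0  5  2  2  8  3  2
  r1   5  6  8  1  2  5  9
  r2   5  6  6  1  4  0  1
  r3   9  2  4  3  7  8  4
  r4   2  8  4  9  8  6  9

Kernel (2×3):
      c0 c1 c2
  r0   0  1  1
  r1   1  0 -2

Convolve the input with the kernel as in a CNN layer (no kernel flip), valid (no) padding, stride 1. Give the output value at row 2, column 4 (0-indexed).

0

The receptive field on the input at this output position is [4 0 1 / 7 8 4]. Elementwise product with the kernel and sum: 0·1 + 1·1 + 7·1 + 4·-2.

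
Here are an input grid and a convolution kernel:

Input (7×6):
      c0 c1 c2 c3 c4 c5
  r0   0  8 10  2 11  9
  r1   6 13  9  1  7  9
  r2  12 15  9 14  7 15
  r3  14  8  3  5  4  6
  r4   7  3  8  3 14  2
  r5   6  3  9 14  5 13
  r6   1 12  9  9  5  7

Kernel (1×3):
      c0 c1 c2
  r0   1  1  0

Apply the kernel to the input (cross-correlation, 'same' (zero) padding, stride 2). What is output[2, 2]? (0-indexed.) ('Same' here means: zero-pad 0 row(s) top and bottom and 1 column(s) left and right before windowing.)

17

The receptive field on the zero-padded input at this output position is [3 14 2]. Elementwise product with the kernel and sum: 3·1 + 14·1.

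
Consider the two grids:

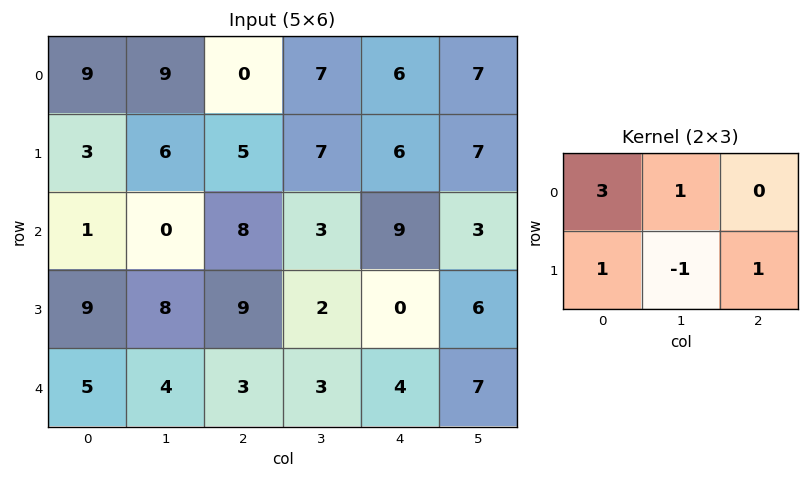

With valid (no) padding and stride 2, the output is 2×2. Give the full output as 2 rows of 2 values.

Output[0,0]: The receptive field on the input at this output position is [9 9 0 / 3 6 5]. Elementwise product with the kernel and sum: 9·3 + 9·1 + 3·1 + 6·-1 + 5·1.

38 11
13 34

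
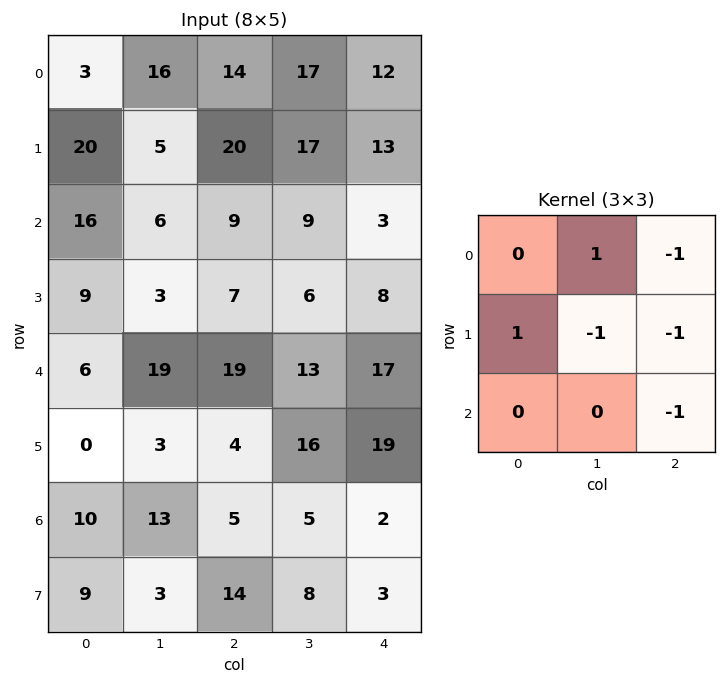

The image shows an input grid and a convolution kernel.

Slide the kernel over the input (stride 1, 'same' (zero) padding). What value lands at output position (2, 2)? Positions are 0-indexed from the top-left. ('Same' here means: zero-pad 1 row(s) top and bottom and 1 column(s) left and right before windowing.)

The receptive field on the zero-padded input at this output position is [5 20 17 / 6 9 9 / 3 7 6]. Elementwise product with the kernel and sum: 20·1 + 17·-1 + 6·1 + 9·-1 + 9·-1 + 6·-1.

-15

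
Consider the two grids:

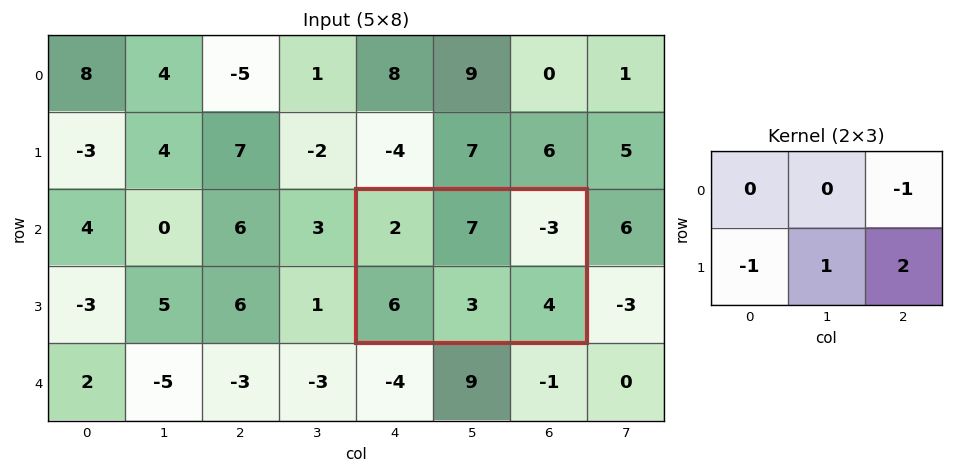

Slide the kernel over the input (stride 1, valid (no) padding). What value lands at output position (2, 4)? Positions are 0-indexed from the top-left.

8

The receptive field on the input at this output position is [2 7 -3 / 6 3 4]. Elementwise product with the kernel and sum: -3·-1 + 6·-1 + 3·1 + 4·2.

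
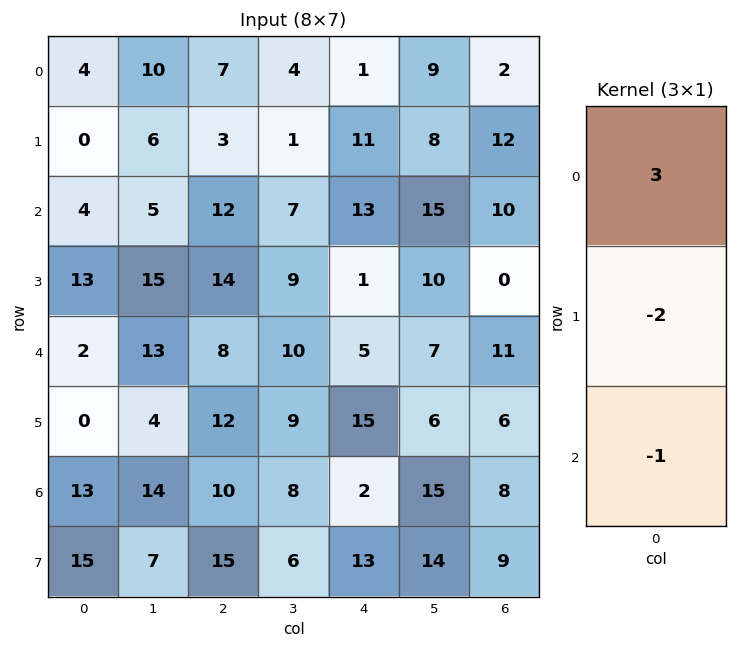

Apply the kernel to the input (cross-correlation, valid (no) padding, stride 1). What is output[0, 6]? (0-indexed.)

The receptive field on the input at this output position is [2 / 12 / 10]. Elementwise product with the kernel and sum: 2·3 + 12·-2 + 10·-1.

-28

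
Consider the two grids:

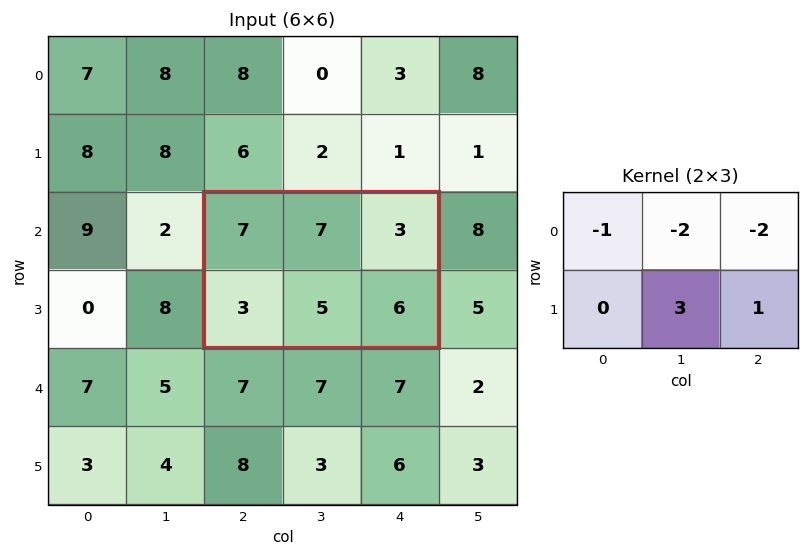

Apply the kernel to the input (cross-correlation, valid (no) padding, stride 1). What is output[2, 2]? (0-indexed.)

-6

The receptive field on the input at this output position is [7 7 3 / 3 5 6]. Elementwise product with the kernel and sum: 7·-1 + 7·-2 + 3·-2 + 5·3 + 6·1.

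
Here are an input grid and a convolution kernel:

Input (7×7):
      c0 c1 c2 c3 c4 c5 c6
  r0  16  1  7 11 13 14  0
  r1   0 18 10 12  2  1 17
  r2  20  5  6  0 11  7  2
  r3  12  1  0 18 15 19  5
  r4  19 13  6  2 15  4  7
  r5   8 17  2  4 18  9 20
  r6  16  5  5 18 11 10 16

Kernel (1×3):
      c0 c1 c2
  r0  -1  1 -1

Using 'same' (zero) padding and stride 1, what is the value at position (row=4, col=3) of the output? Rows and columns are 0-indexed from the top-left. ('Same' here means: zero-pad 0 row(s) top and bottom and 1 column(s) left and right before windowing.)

-19

The receptive field on the zero-padded input at this output position is [6 2 15]. Elementwise product with the kernel and sum: 6·-1 + 2·1 + 15·-1.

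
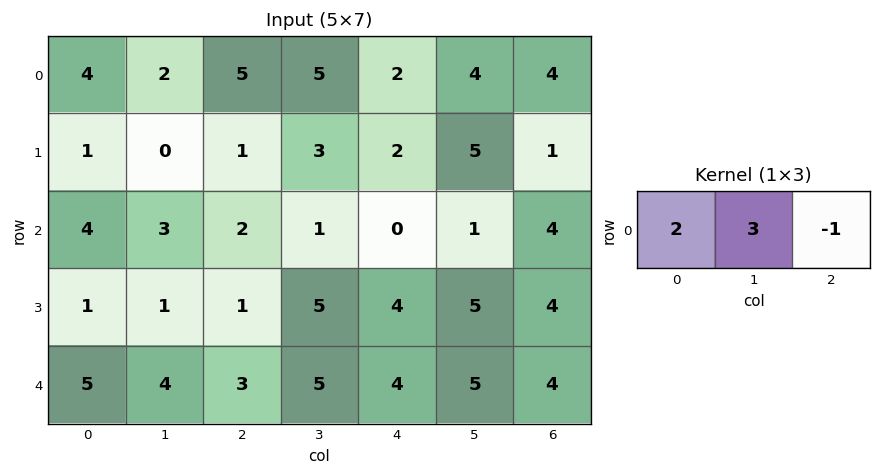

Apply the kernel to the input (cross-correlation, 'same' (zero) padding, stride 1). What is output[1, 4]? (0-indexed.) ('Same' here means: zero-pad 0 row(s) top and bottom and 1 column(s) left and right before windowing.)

7

The receptive field on the zero-padded input at this output position is [3 2 5]. Elementwise product with the kernel and sum: 3·2 + 2·3 + 5·-1.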